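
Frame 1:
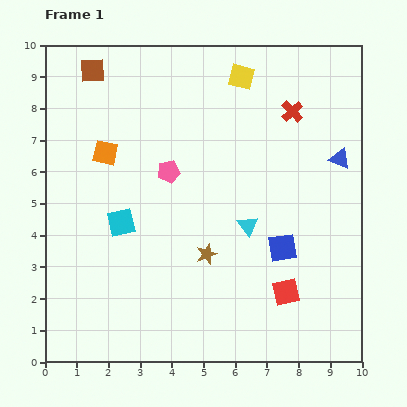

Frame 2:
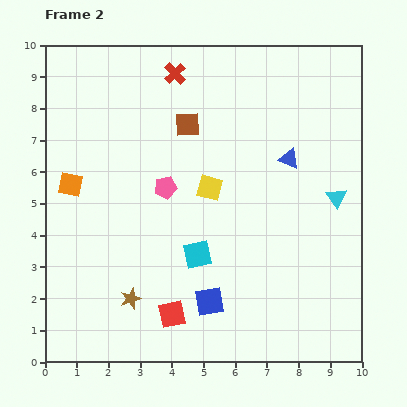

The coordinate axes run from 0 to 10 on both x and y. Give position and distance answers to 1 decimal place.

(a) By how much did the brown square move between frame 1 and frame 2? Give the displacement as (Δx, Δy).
(3.0, -1.7)

The brown square was at (1.5, 9.2) in frame 1 and (4.5, 7.5) in frame 2.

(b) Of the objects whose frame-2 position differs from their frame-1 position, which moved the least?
the pink pentagon

(moved 0.5)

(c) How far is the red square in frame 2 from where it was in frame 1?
3.7

The red square moved from (7.6, 2.2) to (4.0, 1.5), a distance of √(3.6² + 0.7²) ≈ 3.7.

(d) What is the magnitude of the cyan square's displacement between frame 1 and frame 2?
2.6

The cyan square moved from (2.4, 4.4) to (4.8, 3.4), a distance of √(2.4² + 1.0²) ≈ 2.6.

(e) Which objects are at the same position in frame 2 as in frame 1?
none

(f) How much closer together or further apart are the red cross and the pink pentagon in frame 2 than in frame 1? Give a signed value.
-0.7

Distance in frame 1: 4.3. Distance in frame 2: 3.6.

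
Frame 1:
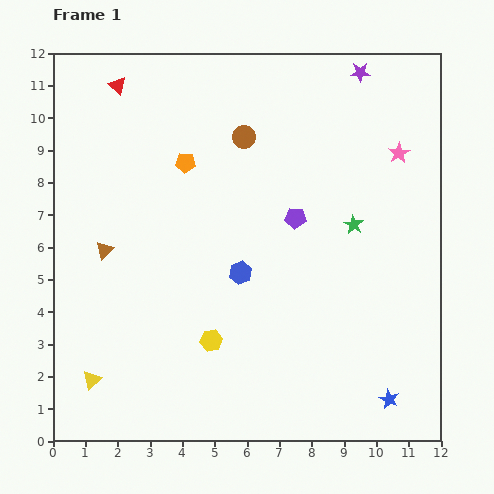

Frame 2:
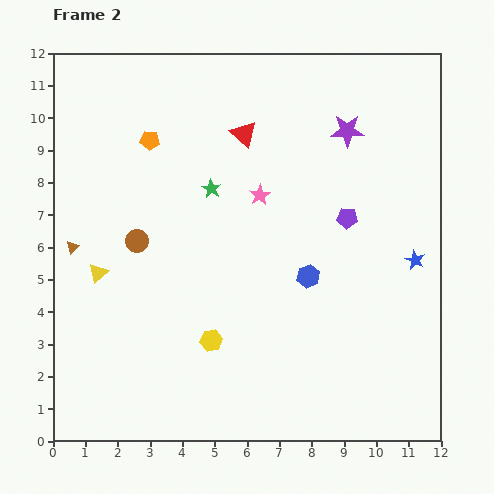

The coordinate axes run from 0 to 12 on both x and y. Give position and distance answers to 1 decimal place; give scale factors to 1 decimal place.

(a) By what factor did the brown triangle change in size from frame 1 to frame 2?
0.7×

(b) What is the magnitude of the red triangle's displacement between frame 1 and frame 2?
4.2

The red triangle moved from (2.0, 11.0) to (5.9, 9.5), a distance of √(3.9² + 1.5²) ≈ 4.2.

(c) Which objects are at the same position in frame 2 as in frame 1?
the yellow hexagon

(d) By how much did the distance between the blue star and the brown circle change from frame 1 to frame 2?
-0.7

Distance in frame 1: 9.3. Distance in frame 2: 8.6.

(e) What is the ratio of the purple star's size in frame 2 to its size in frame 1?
1.7×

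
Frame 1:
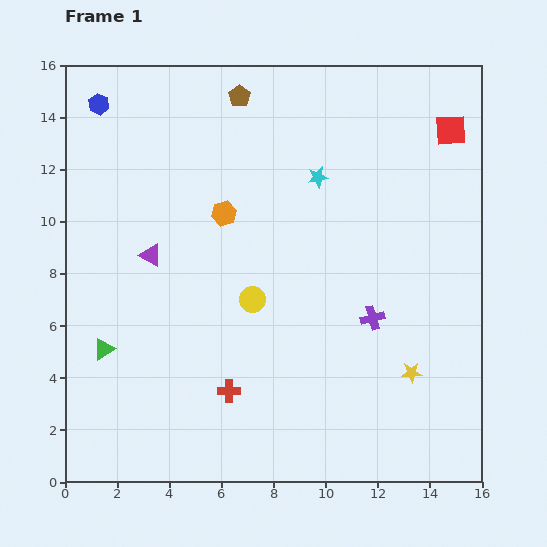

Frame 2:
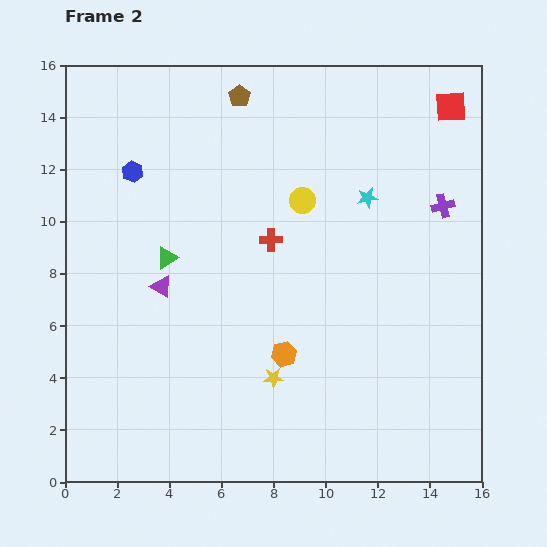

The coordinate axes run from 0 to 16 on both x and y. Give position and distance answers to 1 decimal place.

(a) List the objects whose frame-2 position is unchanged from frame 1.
the brown pentagon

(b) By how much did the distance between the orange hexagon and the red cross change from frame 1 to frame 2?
-2.4

Distance in frame 1: 6.8. Distance in frame 2: 4.4.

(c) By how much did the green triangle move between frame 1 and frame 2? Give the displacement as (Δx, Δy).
(2.4, 3.5)

The green triangle was at (1.5, 5.1) in frame 1 and (3.9, 8.6) in frame 2.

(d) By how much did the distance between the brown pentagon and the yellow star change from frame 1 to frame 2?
-1.6

Distance in frame 1: 12.5. Distance in frame 2: 10.9.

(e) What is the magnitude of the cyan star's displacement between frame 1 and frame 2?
2.1

The cyan star moved from (9.7, 11.7) to (11.6, 10.9), a distance of √(1.9² + 0.8²) ≈ 2.1.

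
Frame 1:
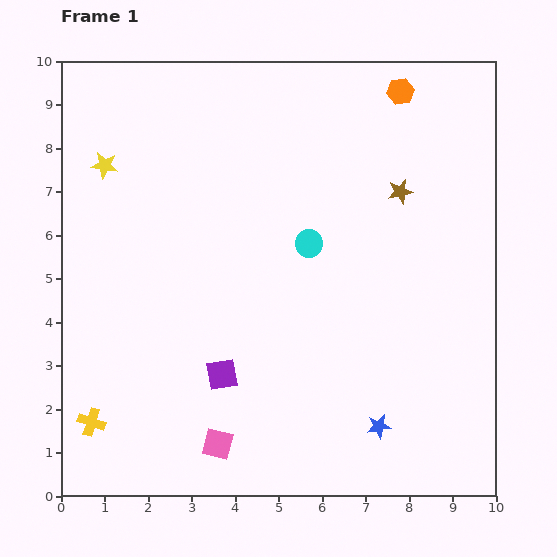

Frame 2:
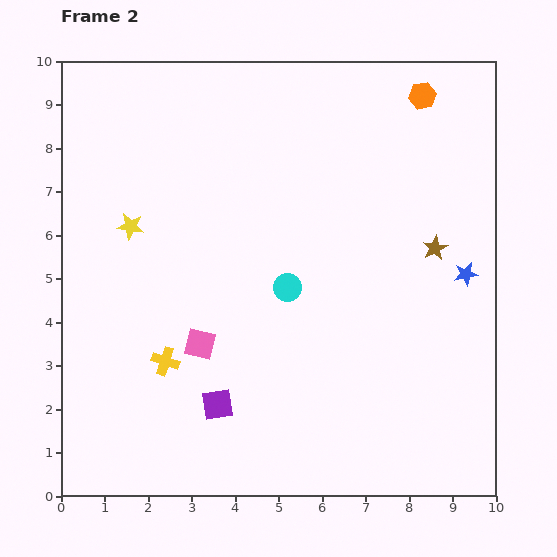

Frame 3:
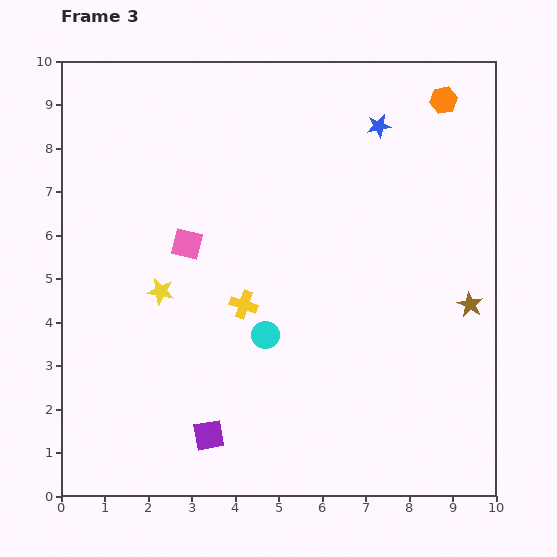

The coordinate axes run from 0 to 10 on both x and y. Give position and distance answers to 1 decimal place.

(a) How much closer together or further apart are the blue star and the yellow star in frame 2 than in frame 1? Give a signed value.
-0.9

Distance in frame 1: 8.7. Distance in frame 2: 7.8.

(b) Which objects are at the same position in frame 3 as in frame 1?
none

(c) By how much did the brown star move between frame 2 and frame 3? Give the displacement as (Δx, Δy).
(0.8, -1.3)

The brown star was at (8.6, 5.7) in frame 2 and (9.4, 4.4) in frame 3.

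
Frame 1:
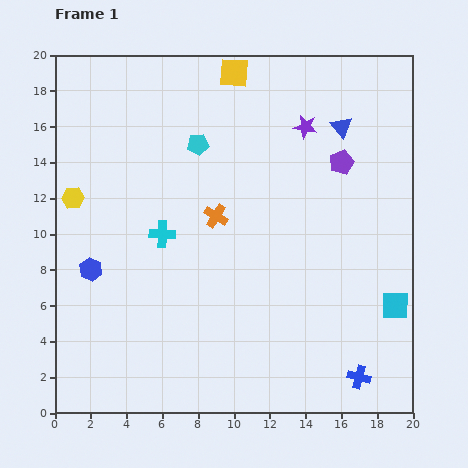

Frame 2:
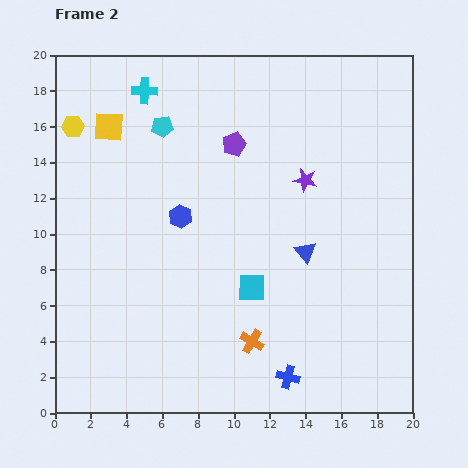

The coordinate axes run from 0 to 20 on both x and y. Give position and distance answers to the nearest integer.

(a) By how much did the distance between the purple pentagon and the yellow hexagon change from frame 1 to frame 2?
-6

Distance in frame 1: 15. Distance in frame 2: 9.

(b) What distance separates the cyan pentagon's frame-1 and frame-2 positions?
2

The cyan pentagon moved from (8, 15) to (6, 16), a distance of √(2² + 1²) ≈ 2.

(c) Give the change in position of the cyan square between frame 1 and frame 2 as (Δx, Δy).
(-8, 1)

The cyan square was at (19, 6) in frame 1 and (11, 7) in frame 2.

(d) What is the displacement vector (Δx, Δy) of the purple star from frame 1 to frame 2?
(0, -3)

The purple star was at (14, 16) in frame 1 and (14, 13) in frame 2.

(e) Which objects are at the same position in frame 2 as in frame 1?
none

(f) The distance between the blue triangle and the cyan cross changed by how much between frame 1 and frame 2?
+1

Distance in frame 1: 12. Distance in frame 2: 13.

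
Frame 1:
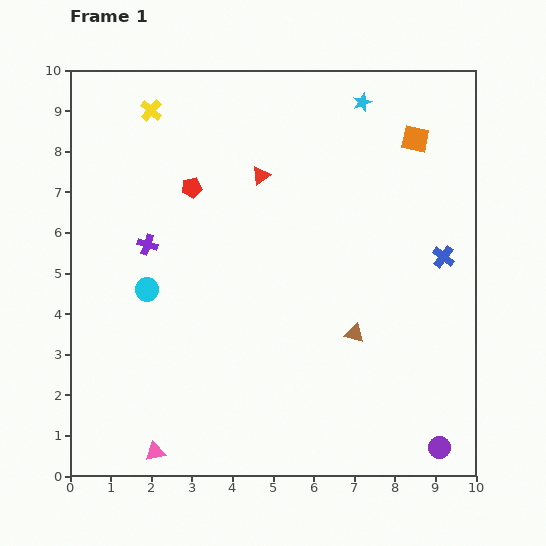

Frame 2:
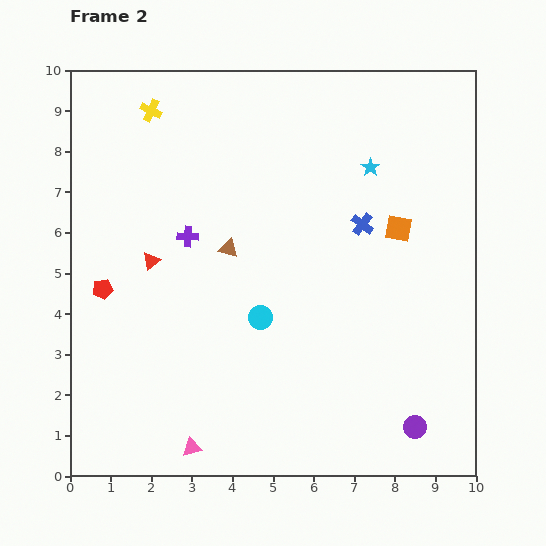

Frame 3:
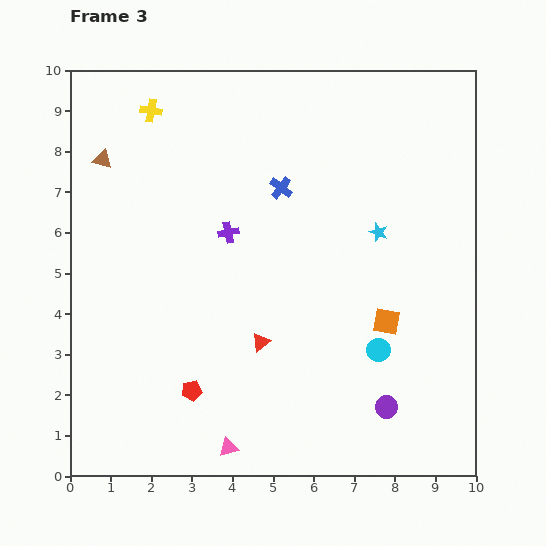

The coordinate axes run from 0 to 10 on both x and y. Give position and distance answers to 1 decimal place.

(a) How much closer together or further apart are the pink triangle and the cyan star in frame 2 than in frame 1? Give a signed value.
-1.8

Distance in frame 1: 10.0. Distance in frame 2: 8.2.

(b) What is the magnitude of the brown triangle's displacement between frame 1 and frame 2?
3.7

The brown triangle moved from (7.0, 3.5) to (3.9, 5.6), a distance of √(3.1² + 2.1²) ≈ 3.7.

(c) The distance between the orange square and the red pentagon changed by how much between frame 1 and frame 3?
-0.5

Distance in frame 1: 5.6. Distance in frame 3: 5.1.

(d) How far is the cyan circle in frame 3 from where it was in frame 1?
5.9

The cyan circle moved from (1.9, 4.6) to (7.6, 3.1), a distance of √(5.7² + 1.5²) ≈ 5.9.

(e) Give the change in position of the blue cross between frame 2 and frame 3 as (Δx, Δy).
(-2.0, 0.9)

The blue cross was at (7.2, 6.2) in frame 2 and (5.2, 7.1) in frame 3.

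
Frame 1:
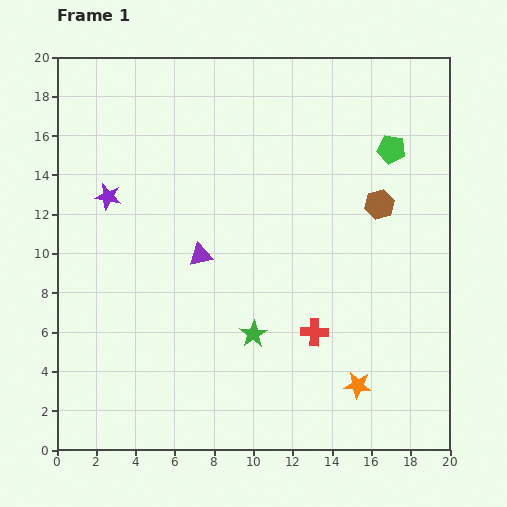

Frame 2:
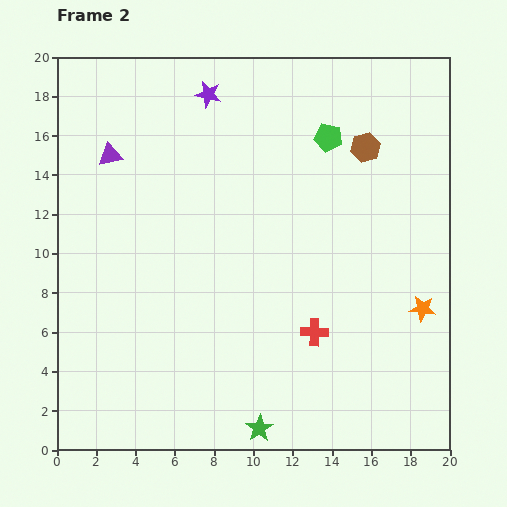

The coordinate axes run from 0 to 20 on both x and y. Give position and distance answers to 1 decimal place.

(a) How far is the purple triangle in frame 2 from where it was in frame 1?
6.9

The purple triangle moved from (7.3, 9.9) to (2.7, 15.0), a distance of √(4.6² + 5.1²) ≈ 6.9.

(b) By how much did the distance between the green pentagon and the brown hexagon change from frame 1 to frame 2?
-0.9

Distance in frame 1: 2.9. Distance in frame 2: 2.0.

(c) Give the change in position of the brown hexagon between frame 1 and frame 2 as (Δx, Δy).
(-0.7, 2.9)

The brown hexagon was at (16.4, 12.5) in frame 1 and (15.7, 15.4) in frame 2.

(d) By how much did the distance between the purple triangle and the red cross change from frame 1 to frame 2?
+6.8

Distance in frame 1: 7.0. Distance in frame 2: 13.8.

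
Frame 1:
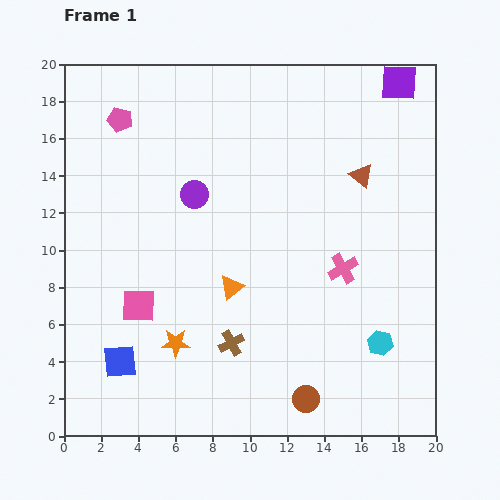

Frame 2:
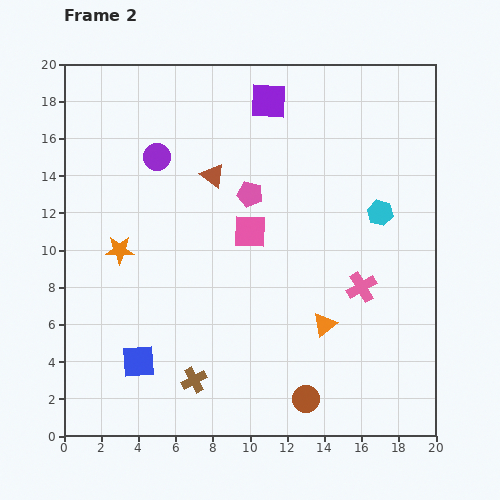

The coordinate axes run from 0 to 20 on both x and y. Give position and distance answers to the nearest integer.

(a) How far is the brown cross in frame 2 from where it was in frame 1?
3

The brown cross moved from (9, 5) to (7, 3), a distance of √(2² + 2²) ≈ 3.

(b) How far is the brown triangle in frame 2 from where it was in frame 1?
8

The brown triangle moved from (16, 14) to (8, 14), a distance of √(8² + 0²) ≈ 8.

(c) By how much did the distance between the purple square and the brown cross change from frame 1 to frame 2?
-1

Distance in frame 1: 17. Distance in frame 2: 16.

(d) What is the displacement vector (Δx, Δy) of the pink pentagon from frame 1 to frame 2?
(7, -4)

The pink pentagon was at (3, 17) in frame 1 and (10, 13) in frame 2.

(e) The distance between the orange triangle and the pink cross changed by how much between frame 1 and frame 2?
-3

Distance in frame 1: 6. Distance in frame 2: 3.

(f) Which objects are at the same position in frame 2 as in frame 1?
the brown circle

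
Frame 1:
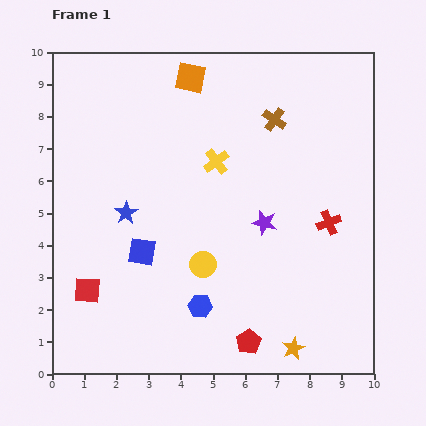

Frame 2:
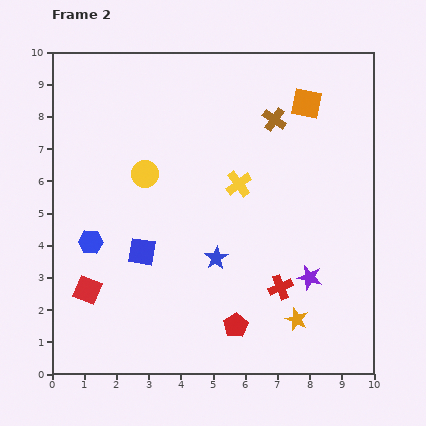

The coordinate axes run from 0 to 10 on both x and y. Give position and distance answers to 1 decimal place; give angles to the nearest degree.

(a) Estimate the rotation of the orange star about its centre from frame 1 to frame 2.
23° counter-clockwise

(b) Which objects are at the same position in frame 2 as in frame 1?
the red square, the brown cross, the blue square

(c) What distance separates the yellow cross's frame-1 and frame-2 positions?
1.0

The yellow cross moved from (5.1, 6.6) to (5.8, 5.9), a distance of √(0.7² + 0.7²) ≈ 1.0.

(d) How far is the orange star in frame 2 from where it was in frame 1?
0.9

The orange star moved from (7.5, 0.8) to (7.6, 1.7), a distance of √(0.1² + 0.9²) ≈ 0.9.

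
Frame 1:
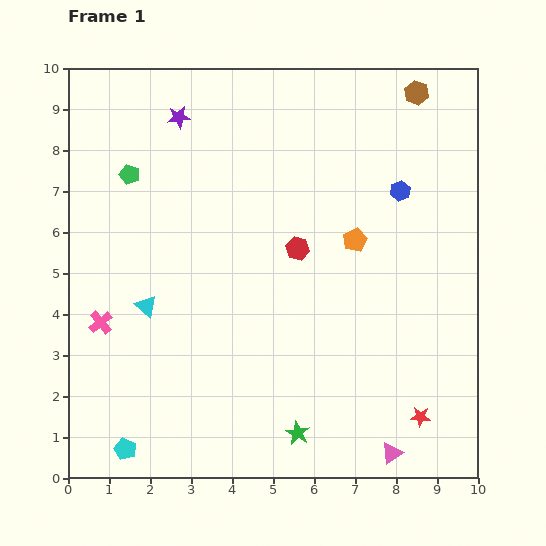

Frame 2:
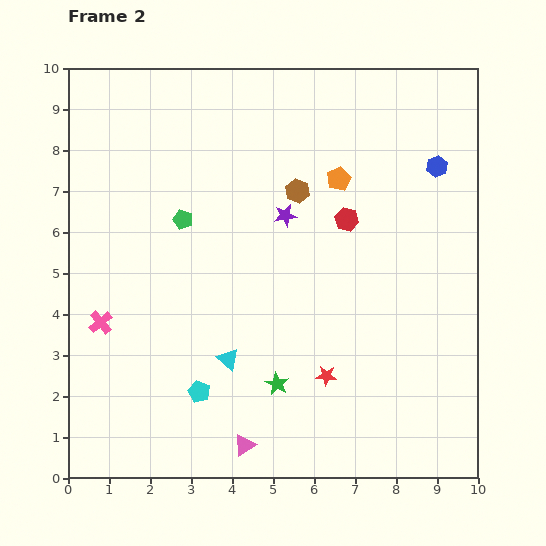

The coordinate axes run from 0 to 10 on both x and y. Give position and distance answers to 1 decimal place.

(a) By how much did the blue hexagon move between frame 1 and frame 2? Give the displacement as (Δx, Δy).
(0.9, 0.6)

The blue hexagon was at (8.1, 7.0) in frame 1 and (9.0, 7.6) in frame 2.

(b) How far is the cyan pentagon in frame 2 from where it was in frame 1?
2.3

The cyan pentagon moved from (1.4, 0.7) to (3.2, 2.1), a distance of √(1.8² + 1.4²) ≈ 2.3.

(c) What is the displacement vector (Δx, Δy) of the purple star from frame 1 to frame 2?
(2.6, -2.4)

The purple star was at (2.7, 8.8) in frame 1 and (5.3, 6.4) in frame 2.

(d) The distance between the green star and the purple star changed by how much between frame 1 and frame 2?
-4.1

Distance in frame 1: 8.2. Distance in frame 2: 4.1.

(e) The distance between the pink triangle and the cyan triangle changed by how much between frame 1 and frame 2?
-4.9

Distance in frame 1: 7.0. Distance in frame 2: 2.1.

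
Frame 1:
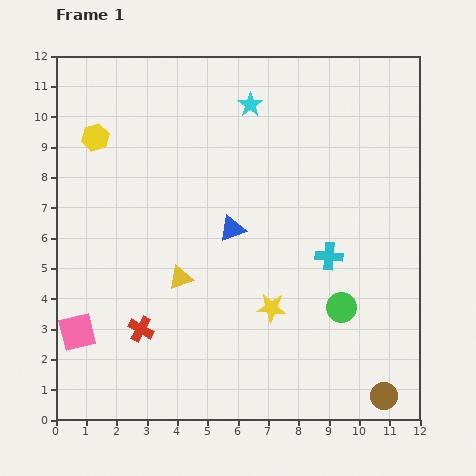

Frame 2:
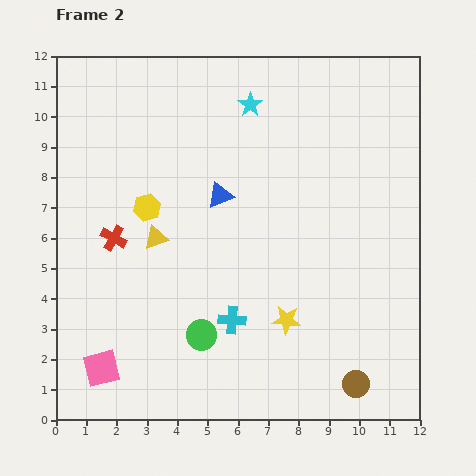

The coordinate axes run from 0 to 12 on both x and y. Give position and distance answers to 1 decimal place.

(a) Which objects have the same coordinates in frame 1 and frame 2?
the cyan star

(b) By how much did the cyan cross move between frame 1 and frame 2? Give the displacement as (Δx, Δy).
(-3.2, -2.1)

The cyan cross was at (9.0, 5.4) in frame 1 and (5.8, 3.3) in frame 2.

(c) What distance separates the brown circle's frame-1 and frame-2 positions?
1.0

The brown circle moved from (10.8, 0.8) to (9.9, 1.2), a distance of √(0.9² + 0.4²) ≈ 1.0.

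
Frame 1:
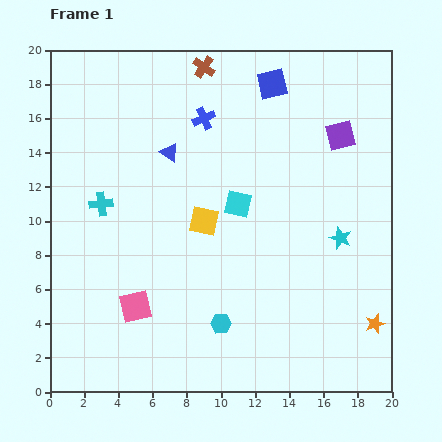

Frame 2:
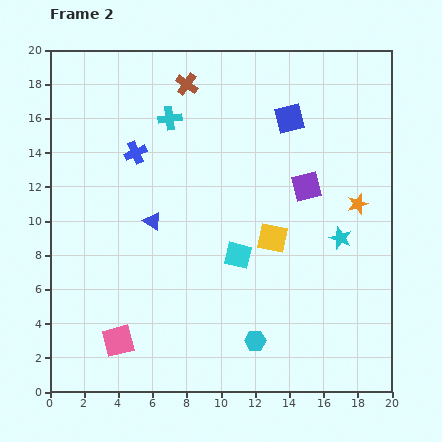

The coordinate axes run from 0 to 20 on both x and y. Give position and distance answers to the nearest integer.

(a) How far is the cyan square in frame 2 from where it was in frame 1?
3

The cyan square moved from (11, 11) to (11, 8), a distance of √(0² + 3²) ≈ 3.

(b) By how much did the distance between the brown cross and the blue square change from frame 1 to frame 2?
+2

Distance in frame 1: 4. Distance in frame 2: 6.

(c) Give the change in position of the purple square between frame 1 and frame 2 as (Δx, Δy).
(-2, -3)

The purple square was at (17, 15) in frame 1 and (15, 12) in frame 2.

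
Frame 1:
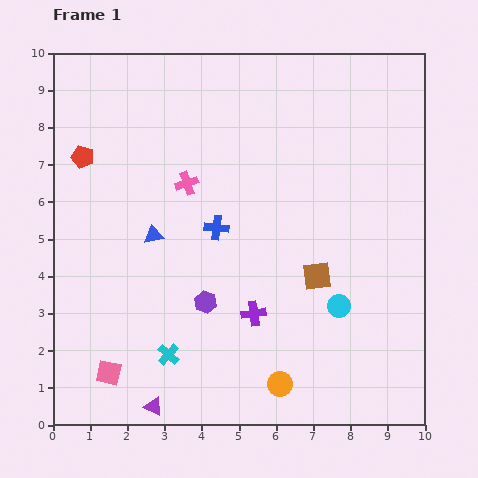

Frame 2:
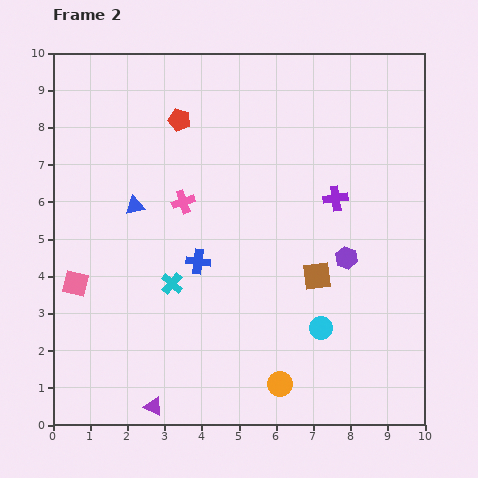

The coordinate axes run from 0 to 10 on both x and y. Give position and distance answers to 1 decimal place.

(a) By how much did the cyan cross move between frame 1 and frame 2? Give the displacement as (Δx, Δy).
(0.1, 1.9)

The cyan cross was at (3.1, 1.9) in frame 1 and (3.2, 3.8) in frame 2.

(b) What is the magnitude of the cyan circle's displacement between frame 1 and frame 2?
0.8

The cyan circle moved from (7.7, 3.2) to (7.2, 2.6), a distance of √(0.5² + 0.6²) ≈ 0.8.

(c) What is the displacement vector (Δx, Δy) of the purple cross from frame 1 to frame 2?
(2.2, 3.1)

The purple cross was at (5.4, 3.0) in frame 1 and (7.6, 6.1) in frame 2.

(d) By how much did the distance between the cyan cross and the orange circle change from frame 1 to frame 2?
+0.9

Distance in frame 1: 3.1. Distance in frame 2: 4.0.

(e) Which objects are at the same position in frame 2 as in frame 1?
the orange circle, the purple triangle, the brown square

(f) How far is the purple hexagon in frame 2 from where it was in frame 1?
4.0

The purple hexagon moved from (4.1, 3.3) to (7.9, 4.5), a distance of √(3.8² + 1.2²) ≈ 4.0.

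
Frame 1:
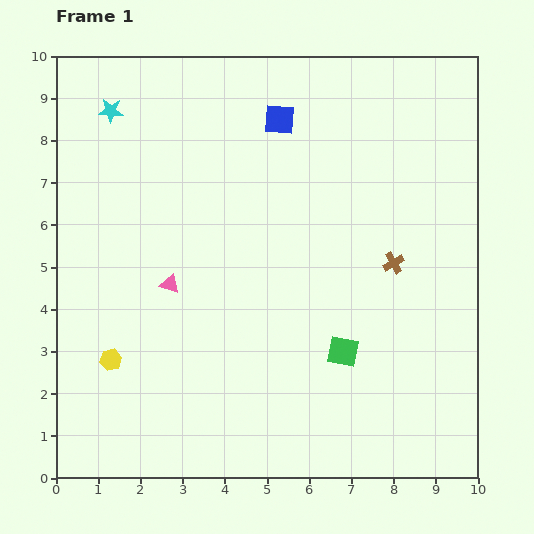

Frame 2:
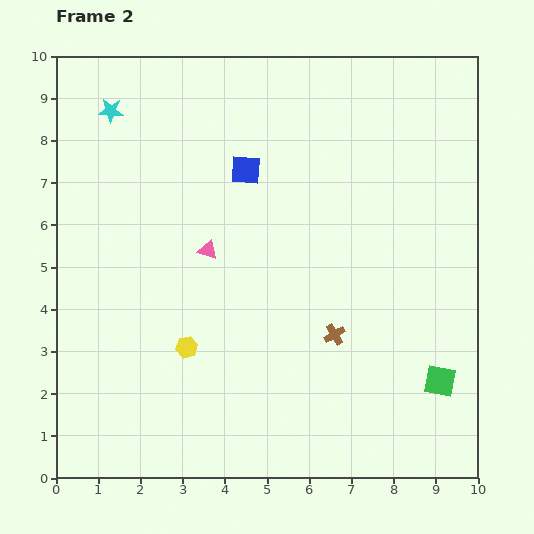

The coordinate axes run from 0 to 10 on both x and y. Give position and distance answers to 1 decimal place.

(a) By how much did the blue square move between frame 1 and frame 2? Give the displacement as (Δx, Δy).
(-0.8, -1.2)

The blue square was at (5.3, 8.5) in frame 1 and (4.5, 7.3) in frame 2.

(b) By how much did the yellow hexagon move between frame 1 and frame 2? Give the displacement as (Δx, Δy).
(1.8, 0.3)

The yellow hexagon was at (1.3, 2.8) in frame 1 and (3.1, 3.1) in frame 2.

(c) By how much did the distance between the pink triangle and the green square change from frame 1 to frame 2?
+1.9

Distance in frame 1: 4.4. Distance in frame 2: 6.3.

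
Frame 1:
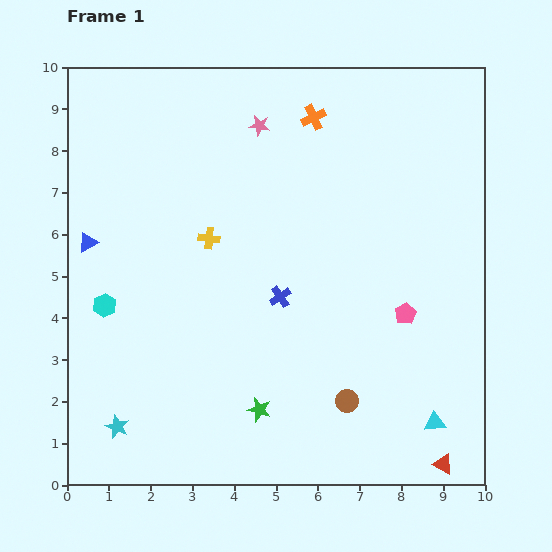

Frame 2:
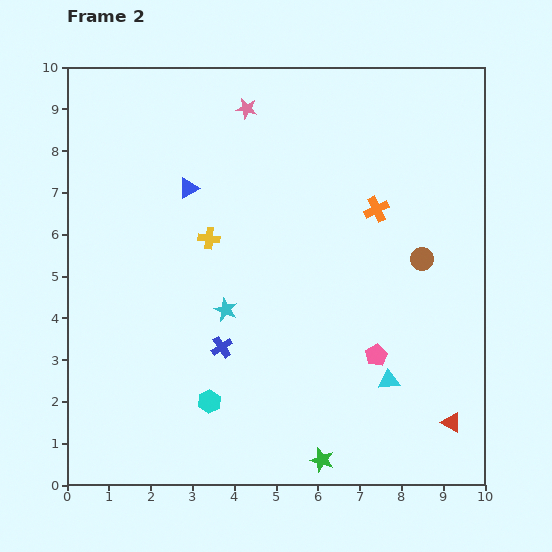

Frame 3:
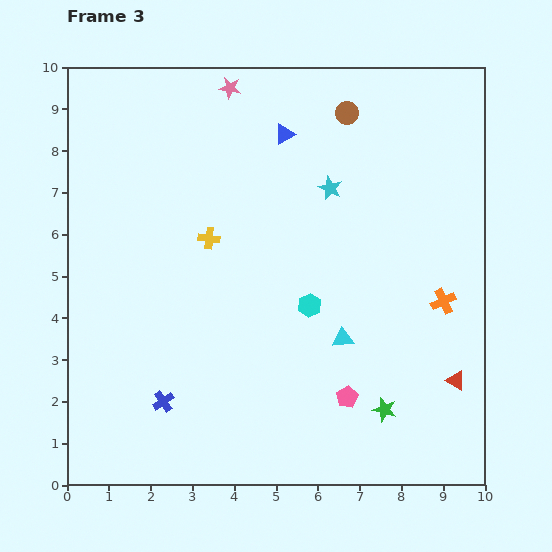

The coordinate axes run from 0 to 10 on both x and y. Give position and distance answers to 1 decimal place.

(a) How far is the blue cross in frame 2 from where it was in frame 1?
1.8

The blue cross moved from (5.1, 4.5) to (3.7, 3.3), a distance of √(1.4² + 1.2²) ≈ 1.8.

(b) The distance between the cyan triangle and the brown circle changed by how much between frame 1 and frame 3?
+3.2

Distance in frame 1: 2.2. Distance in frame 3: 5.4.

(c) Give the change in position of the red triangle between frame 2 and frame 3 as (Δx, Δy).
(0.1, 1.0)

The red triangle was at (9.2, 1.5) in frame 2 and (9.3, 2.5) in frame 3.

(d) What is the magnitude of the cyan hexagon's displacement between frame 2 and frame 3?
3.3

The cyan hexagon moved from (3.4, 2.0) to (5.8, 4.3), a distance of √(2.4² + 2.3²) ≈ 3.3.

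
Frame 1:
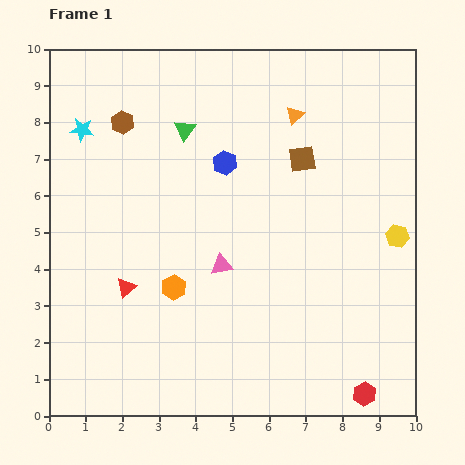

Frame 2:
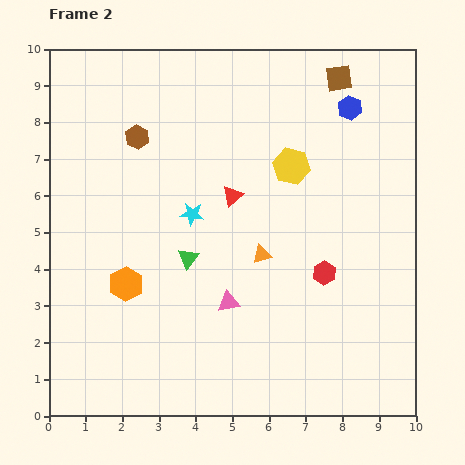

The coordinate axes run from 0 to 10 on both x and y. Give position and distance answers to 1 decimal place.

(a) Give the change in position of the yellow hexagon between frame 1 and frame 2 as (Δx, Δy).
(-2.9, 1.9)

The yellow hexagon was at (9.5, 4.9) in frame 1 and (6.6, 6.8) in frame 2.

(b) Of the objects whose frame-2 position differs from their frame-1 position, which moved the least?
the brown hexagon

(moved 0.6)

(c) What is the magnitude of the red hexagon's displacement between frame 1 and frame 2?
3.5

The red hexagon moved from (8.6, 0.6) to (7.5, 3.9), a distance of √(1.1² + 3.3²) ≈ 3.5.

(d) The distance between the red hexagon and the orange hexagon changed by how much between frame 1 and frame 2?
-0.6

Distance in frame 1: 6.0. Distance in frame 2: 5.4.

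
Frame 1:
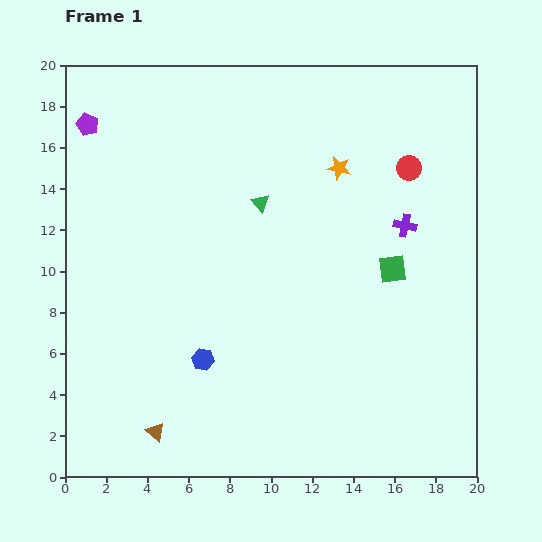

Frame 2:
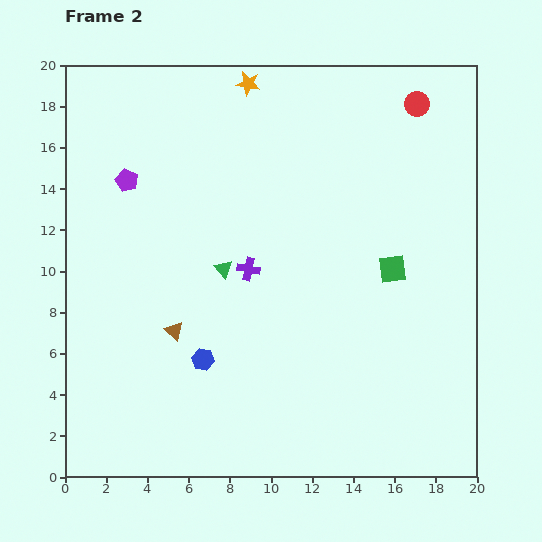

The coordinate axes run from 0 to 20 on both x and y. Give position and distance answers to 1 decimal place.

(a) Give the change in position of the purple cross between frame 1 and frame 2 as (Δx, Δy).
(-7.6, -2.1)

The purple cross was at (16.5, 12.2) in frame 1 and (8.9, 10.1) in frame 2.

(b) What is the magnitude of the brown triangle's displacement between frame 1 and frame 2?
5.0

The brown triangle moved from (4.4, 2.2) to (5.3, 7.1), a distance of √(0.9² + 4.9²) ≈ 5.0.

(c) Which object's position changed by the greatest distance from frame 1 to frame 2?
the purple cross

(moved 7.9; next 6.0)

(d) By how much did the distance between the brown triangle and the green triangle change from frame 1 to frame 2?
-8.4

Distance in frame 1: 12.2. Distance in frame 2: 3.8.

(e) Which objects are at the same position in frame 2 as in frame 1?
the blue hexagon, the green square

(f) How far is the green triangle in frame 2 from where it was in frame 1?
3.7

The green triangle moved from (9.5, 13.3) to (7.7, 10.1), a distance of √(1.8² + 3.2²) ≈ 3.7.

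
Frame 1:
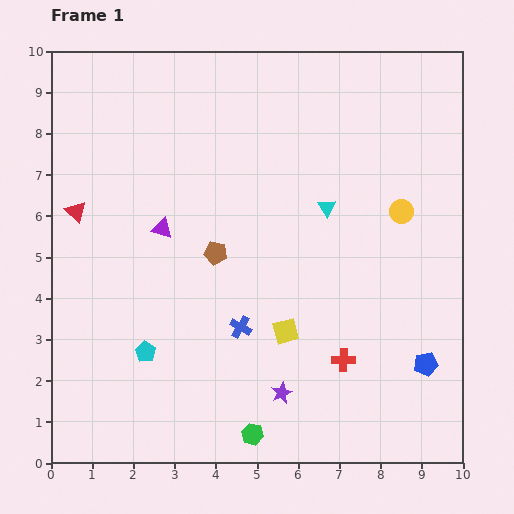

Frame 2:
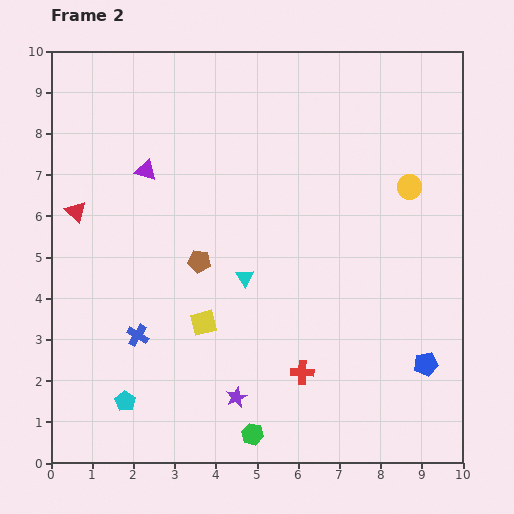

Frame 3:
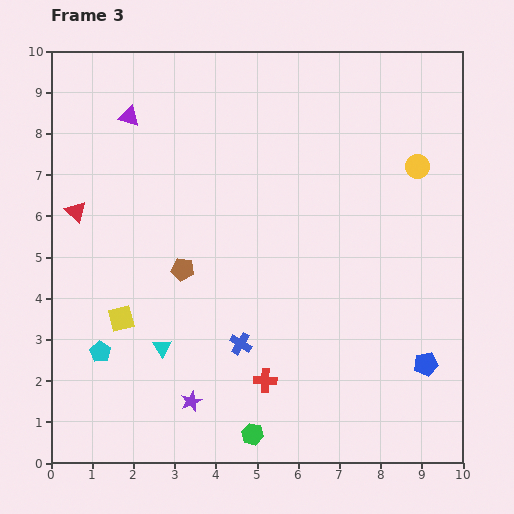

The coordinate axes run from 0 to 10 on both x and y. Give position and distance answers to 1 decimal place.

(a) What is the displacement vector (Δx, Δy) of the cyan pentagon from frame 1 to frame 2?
(-0.5, -1.2)

The cyan pentagon was at (2.3, 2.7) in frame 1 and (1.8, 1.5) in frame 2.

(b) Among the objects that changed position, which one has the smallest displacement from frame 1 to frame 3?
the blue cross

(moved 0.4)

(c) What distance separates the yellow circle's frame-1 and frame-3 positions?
1.2

The yellow circle moved from (8.5, 6.1) to (8.9, 7.2), a distance of √(0.4² + 1.1²) ≈ 1.2.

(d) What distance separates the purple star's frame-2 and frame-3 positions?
1.1

The purple star moved from (4.5, 1.6) to (3.4, 1.5), a distance of √(1.1² + 0.1²) ≈ 1.1.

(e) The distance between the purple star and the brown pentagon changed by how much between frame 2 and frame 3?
-0.2

Distance in frame 2: 3.4. Distance in frame 3: 3.2.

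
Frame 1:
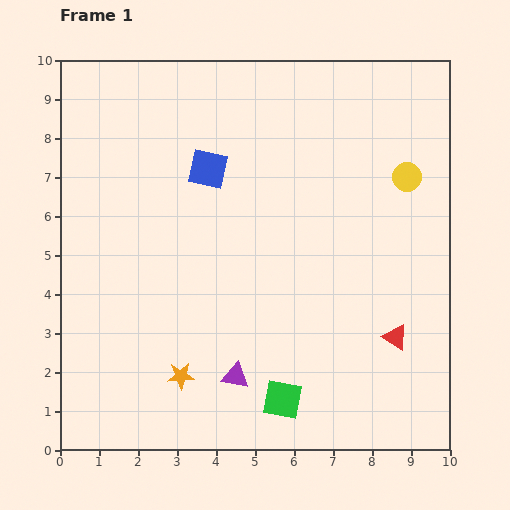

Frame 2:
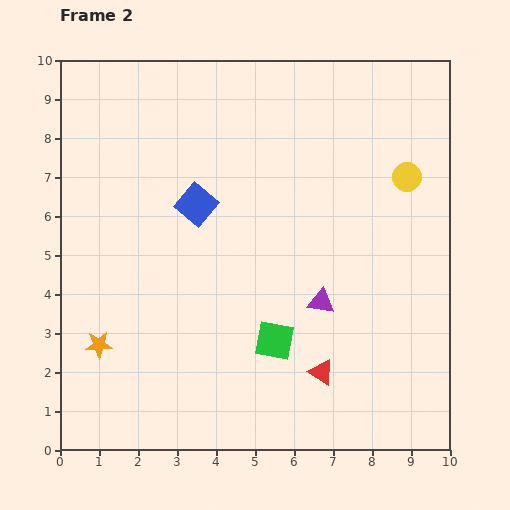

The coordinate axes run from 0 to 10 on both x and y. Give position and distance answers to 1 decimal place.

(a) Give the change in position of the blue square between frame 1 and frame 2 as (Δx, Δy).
(-0.3, -0.9)

The blue square was at (3.8, 7.2) in frame 1 and (3.5, 6.3) in frame 2.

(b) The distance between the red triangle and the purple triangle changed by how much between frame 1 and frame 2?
-2.4

Distance in frame 1: 4.2. Distance in frame 2: 1.8.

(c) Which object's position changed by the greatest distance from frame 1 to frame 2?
the purple triangle

(moved 2.9; next 2.2)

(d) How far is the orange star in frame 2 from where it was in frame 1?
2.2

The orange star moved from (3.1, 1.9) to (1.0, 2.7), a distance of √(2.1² + 0.8²) ≈ 2.2.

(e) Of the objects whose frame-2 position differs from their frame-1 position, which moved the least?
the blue square

(moved 0.9)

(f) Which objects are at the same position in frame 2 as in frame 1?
the yellow circle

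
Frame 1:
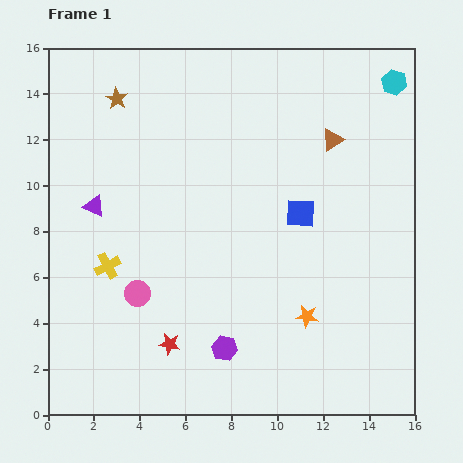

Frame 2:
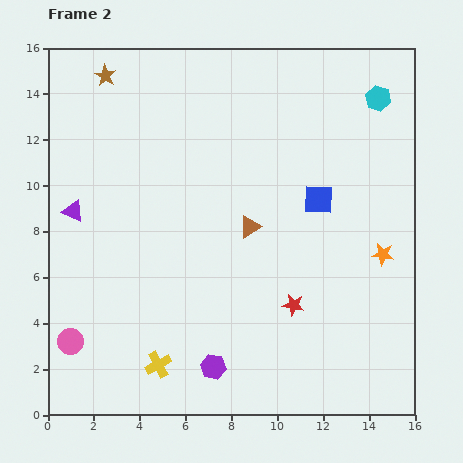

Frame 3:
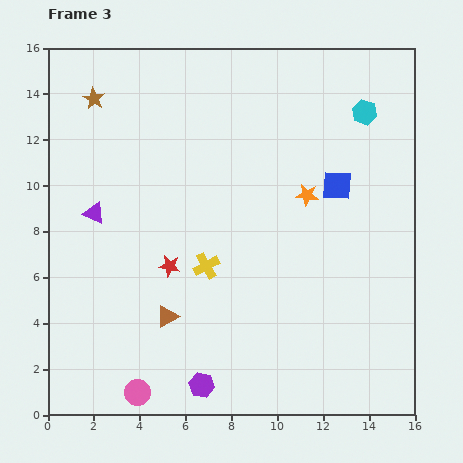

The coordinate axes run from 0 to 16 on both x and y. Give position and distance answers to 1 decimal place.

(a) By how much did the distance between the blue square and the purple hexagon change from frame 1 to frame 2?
+1.8

Distance in frame 1: 6.8. Distance in frame 2: 8.6.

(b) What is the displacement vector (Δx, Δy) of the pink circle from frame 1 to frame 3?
(0.0, -4.3)

The pink circle was at (3.9, 5.3) in frame 1 and (3.9, 1.0) in frame 3.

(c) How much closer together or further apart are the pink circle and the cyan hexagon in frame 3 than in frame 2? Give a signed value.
-1.4

Distance in frame 2: 17.1. Distance in frame 3: 15.7.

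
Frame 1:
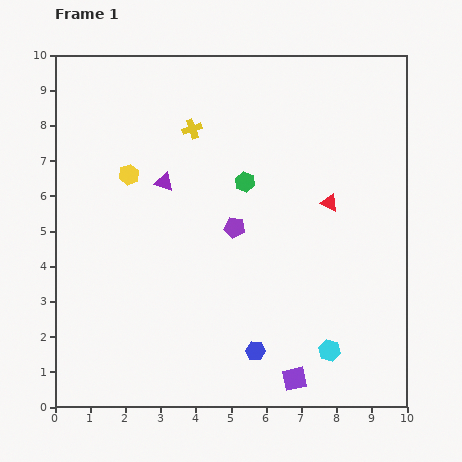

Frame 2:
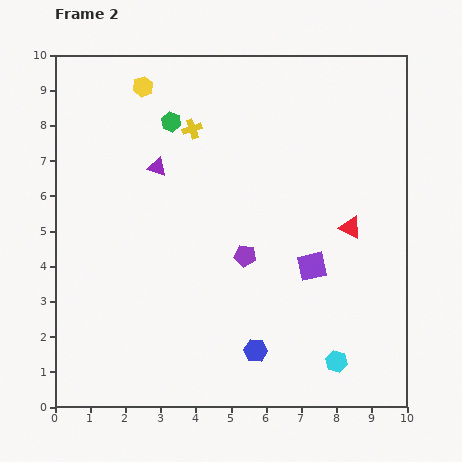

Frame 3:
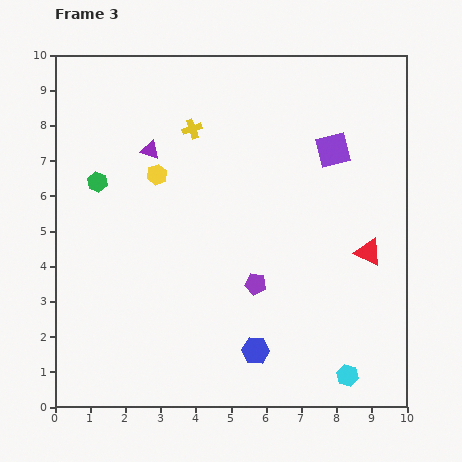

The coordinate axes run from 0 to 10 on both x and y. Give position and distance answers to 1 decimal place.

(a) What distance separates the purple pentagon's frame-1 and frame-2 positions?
0.9

The purple pentagon moved from (5.1, 5.1) to (5.4, 4.3), a distance of √(0.3² + 0.8²) ≈ 0.9.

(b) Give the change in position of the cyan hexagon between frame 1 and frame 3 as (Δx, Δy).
(0.5, -0.7)

The cyan hexagon was at (7.8, 1.6) in frame 1 and (8.3, 0.9) in frame 3.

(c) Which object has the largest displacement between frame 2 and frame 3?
the purple square

(moved 3.4; next 2.7)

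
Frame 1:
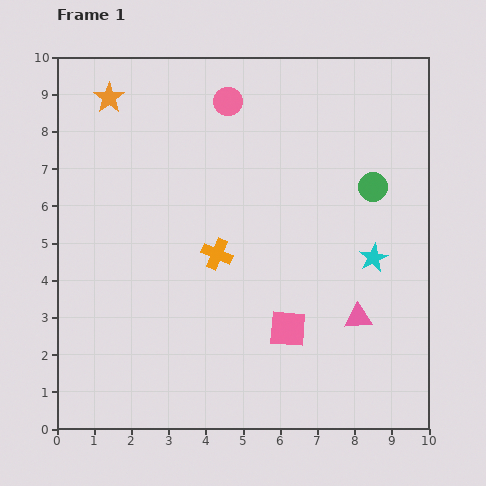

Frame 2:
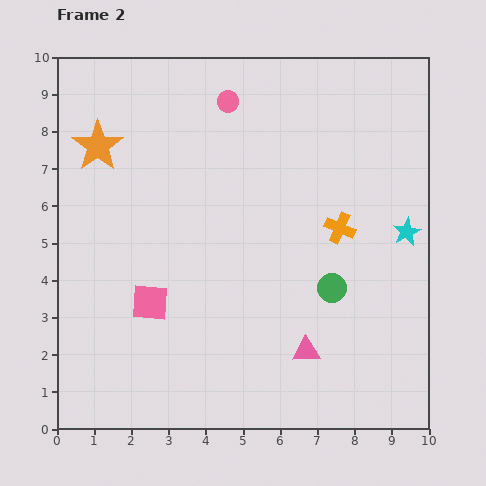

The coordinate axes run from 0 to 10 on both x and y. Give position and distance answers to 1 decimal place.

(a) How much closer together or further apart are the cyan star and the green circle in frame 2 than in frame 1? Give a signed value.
+0.6

Distance in frame 1: 1.9. Distance in frame 2: 2.5.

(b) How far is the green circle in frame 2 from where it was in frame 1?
2.9

The green circle moved from (8.5, 6.5) to (7.4, 3.8), a distance of √(1.1² + 2.7²) ≈ 2.9.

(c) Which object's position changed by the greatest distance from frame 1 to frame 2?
the pink square

(moved 3.8; next 3.4)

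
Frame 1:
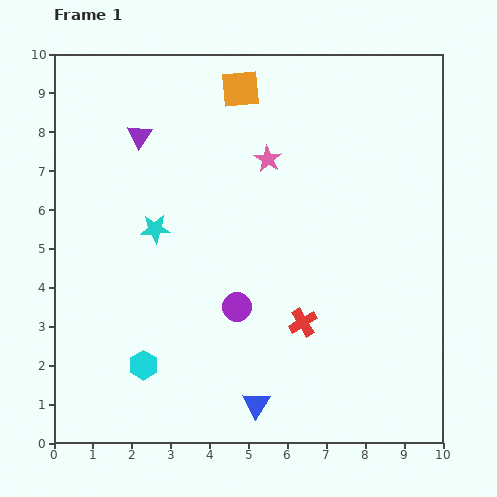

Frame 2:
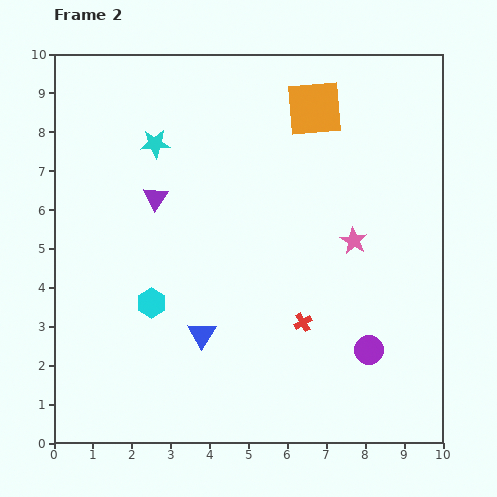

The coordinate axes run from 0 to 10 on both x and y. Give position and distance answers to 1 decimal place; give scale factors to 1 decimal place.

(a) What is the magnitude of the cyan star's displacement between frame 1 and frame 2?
2.2

The cyan star moved from (2.6, 5.5) to (2.6, 7.7), a distance of √(0.0² + 2.2²) ≈ 2.2.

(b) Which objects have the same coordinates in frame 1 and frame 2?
the red cross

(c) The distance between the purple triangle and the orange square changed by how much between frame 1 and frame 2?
+1.8

Distance in frame 1: 2.9. Distance in frame 2: 4.7.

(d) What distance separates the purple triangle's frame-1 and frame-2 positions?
1.6

The purple triangle moved from (2.2, 7.9) to (2.6, 6.3), a distance of √(0.4² + 1.6²) ≈ 1.6.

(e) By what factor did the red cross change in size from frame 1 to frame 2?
0.6×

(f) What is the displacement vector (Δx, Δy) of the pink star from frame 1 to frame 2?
(2.2, -2.1)

The pink star was at (5.5, 7.3) in frame 1 and (7.7, 5.2) in frame 2.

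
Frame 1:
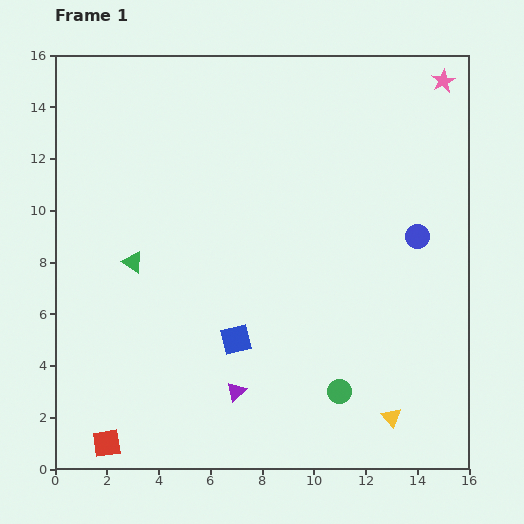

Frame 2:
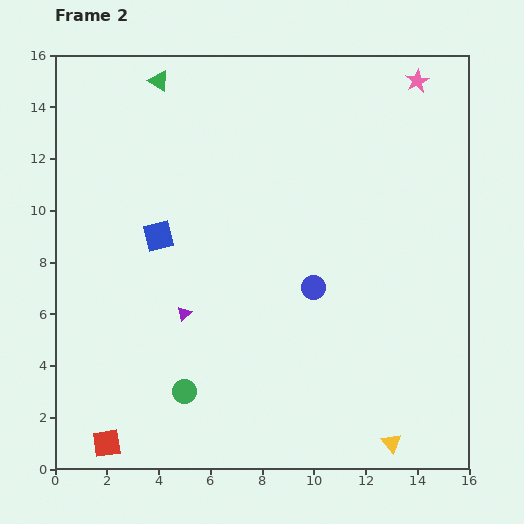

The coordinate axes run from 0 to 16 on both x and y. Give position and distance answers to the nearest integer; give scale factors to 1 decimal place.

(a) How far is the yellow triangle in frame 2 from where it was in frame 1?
1

The yellow triangle moved from (13, 2) to (13, 1), a distance of √(0² + 1²) ≈ 1.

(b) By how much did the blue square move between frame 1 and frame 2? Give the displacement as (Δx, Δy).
(-3, 4)

The blue square was at (7, 5) in frame 1 and (4, 9) in frame 2.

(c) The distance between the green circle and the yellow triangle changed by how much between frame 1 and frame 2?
+6

Distance in frame 1: 2. Distance in frame 2: 8.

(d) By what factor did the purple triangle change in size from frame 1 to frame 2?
0.7×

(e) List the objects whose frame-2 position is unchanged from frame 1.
the red square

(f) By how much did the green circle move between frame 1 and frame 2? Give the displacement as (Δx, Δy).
(-6, 0)

The green circle was at (11, 3) in frame 1 and (5, 3) in frame 2.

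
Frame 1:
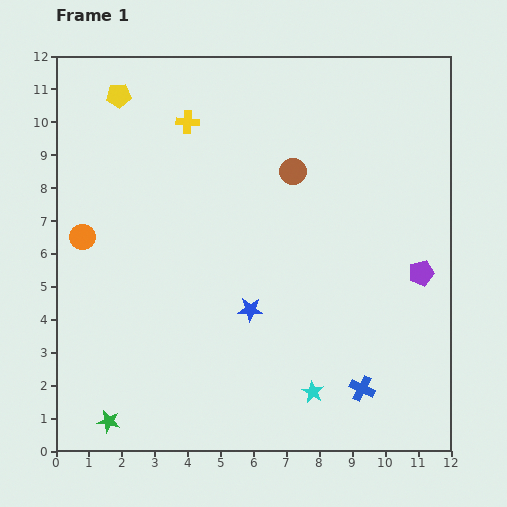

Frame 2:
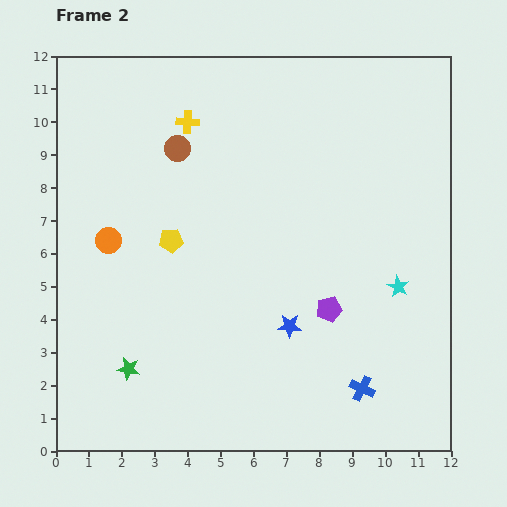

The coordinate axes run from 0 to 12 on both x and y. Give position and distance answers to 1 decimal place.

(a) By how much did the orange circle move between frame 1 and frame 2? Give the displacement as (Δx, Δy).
(0.8, -0.1)

The orange circle was at (0.8, 6.5) in frame 1 and (1.6, 6.4) in frame 2.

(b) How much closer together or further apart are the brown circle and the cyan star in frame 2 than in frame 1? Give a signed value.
+1.2

Distance in frame 1: 6.7. Distance in frame 2: 7.9.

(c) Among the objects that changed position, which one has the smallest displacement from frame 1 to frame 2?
the orange circle

(moved 0.8)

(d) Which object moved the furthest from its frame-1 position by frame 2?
the yellow pentagon

(moved 4.7; next 4.1)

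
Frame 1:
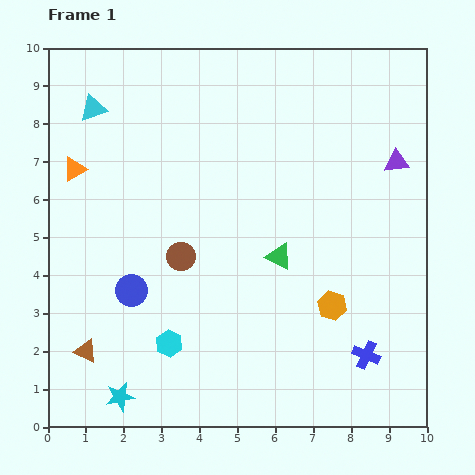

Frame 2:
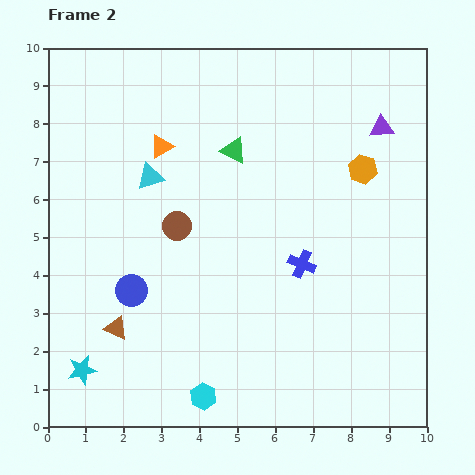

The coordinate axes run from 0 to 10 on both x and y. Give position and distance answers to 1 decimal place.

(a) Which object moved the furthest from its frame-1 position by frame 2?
the orange hexagon

(moved 3.7; next 3.0)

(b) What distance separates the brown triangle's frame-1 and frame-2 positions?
1.0

The brown triangle moved from (1.0, 2.0) to (1.8, 2.6), a distance of √(0.8² + 0.6²) ≈ 1.0.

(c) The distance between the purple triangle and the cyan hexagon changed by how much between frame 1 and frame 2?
+0.8

Distance in frame 1: 7.7. Distance in frame 2: 8.5.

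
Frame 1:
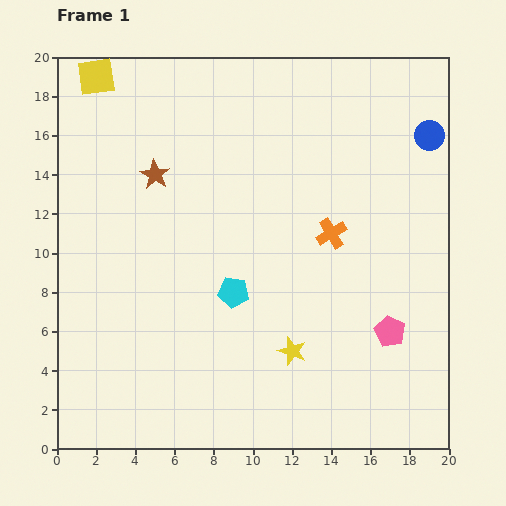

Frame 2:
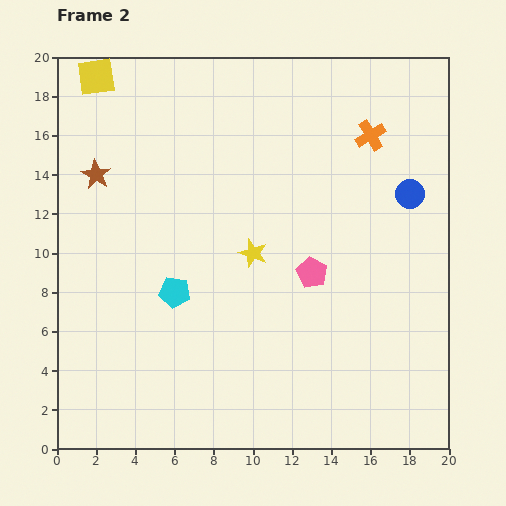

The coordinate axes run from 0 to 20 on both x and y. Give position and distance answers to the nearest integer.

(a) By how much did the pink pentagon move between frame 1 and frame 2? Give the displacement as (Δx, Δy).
(-4, 3)

The pink pentagon was at (17, 6) in frame 1 and (13, 9) in frame 2.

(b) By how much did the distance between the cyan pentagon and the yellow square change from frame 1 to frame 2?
-1

Distance in frame 1: 13. Distance in frame 2: 12.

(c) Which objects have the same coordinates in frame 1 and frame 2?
the yellow square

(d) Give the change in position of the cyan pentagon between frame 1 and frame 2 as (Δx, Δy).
(-3, 0)

The cyan pentagon was at (9, 8) in frame 1 and (6, 8) in frame 2.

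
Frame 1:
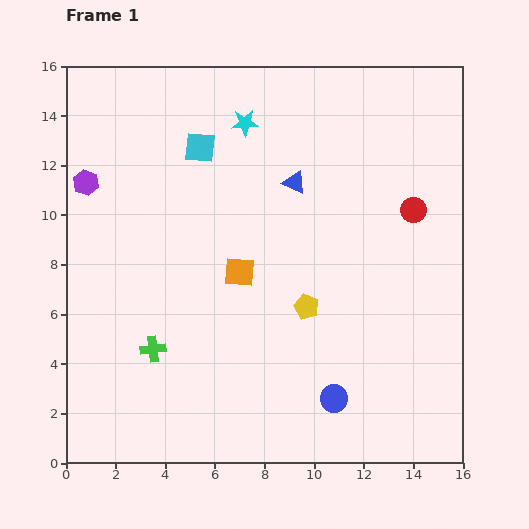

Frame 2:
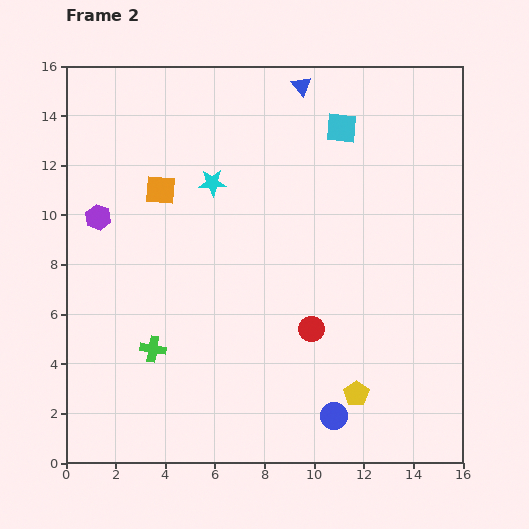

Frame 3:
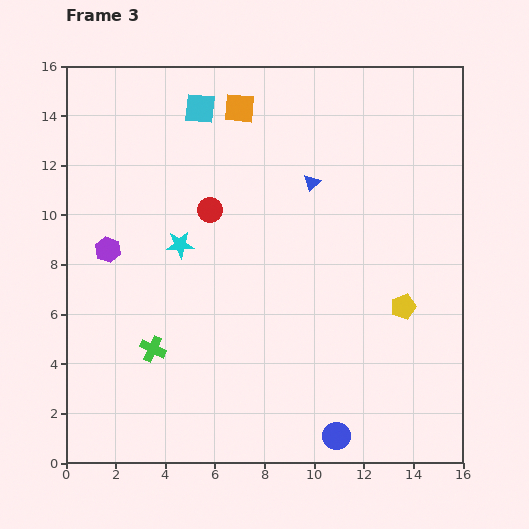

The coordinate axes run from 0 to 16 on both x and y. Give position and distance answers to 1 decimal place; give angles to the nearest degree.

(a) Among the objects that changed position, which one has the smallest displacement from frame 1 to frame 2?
the blue circle

(moved 0.7)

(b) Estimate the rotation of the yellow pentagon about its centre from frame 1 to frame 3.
31° clockwise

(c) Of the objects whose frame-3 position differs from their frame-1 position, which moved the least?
the blue triangle

(moved 0.7)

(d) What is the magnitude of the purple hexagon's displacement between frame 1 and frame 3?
2.8

The purple hexagon moved from (0.8, 11.3) to (1.7, 8.6), a distance of √(0.9² + 2.7²) ≈ 2.8.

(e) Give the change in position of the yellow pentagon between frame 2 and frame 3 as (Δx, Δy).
(1.9, 3.5)

The yellow pentagon was at (11.7, 2.8) in frame 2 and (13.6, 6.3) in frame 3.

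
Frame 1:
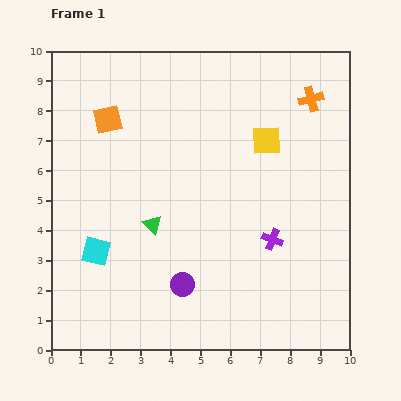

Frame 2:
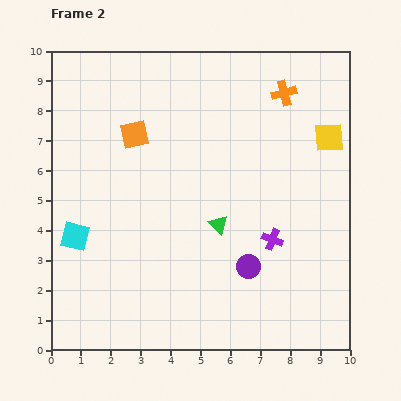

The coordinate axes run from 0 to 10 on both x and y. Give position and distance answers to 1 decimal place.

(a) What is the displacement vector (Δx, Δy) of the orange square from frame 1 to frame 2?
(0.9, -0.5)

The orange square was at (1.9, 7.7) in frame 1 and (2.8, 7.2) in frame 2.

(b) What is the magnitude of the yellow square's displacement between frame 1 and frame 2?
2.1

The yellow square moved from (7.2, 7.0) to (9.3, 7.1), a distance of √(2.1² + 0.1²) ≈ 2.1.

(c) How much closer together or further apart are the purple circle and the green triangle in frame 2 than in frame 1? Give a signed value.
-0.5

Distance in frame 1: 2.2. Distance in frame 2: 1.7.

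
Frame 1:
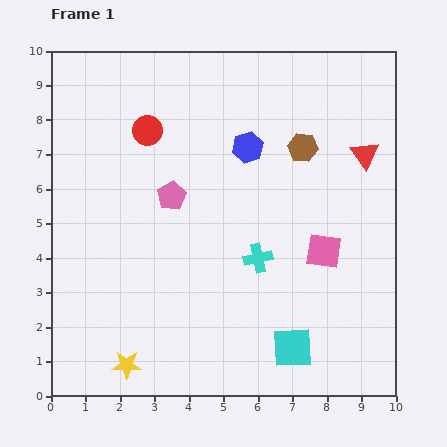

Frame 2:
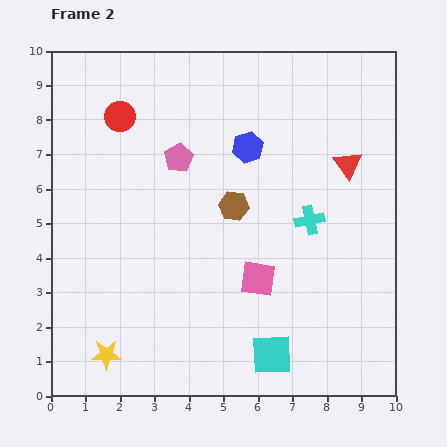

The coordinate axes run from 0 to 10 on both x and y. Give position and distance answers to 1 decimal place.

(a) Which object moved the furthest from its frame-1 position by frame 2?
the brown hexagon

(moved 2.6; next 2.1)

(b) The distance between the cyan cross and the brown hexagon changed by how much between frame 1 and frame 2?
-1.3

Distance in frame 1: 3.5. Distance in frame 2: 2.2.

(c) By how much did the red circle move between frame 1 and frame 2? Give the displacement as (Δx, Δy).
(-0.8, 0.4)

The red circle was at (2.8, 7.7) in frame 1 and (2.0, 8.1) in frame 2.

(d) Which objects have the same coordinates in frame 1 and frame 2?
the blue hexagon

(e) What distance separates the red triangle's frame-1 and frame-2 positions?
0.6

The red triangle moved from (9.1, 7.0) to (8.6, 6.7), a distance of √(0.5² + 0.3²) ≈ 0.6.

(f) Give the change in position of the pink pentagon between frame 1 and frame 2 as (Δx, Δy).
(0.2, 1.1)

The pink pentagon was at (3.5, 5.8) in frame 1 and (3.7, 6.9) in frame 2.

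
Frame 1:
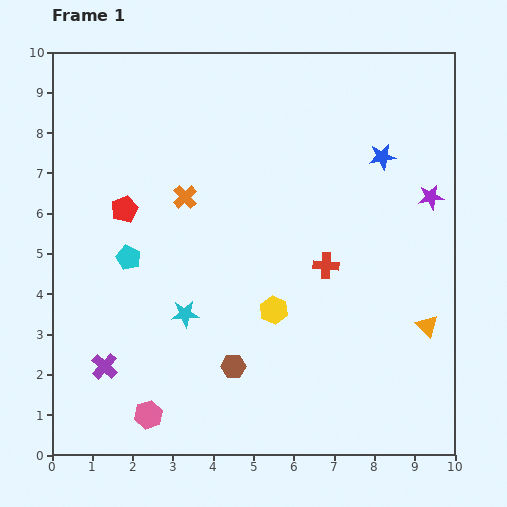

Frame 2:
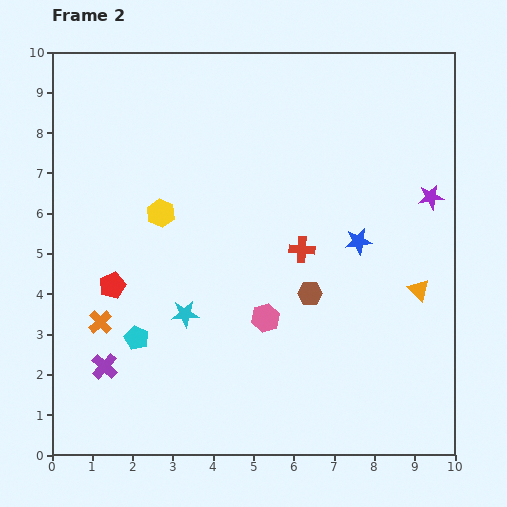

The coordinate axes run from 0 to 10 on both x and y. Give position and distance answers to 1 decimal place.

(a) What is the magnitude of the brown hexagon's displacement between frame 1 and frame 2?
2.6

The brown hexagon moved from (4.5, 2.2) to (6.4, 4.0), a distance of √(1.9² + 1.8²) ≈ 2.6.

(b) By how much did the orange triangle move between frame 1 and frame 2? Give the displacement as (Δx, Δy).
(-0.2, 0.9)

The orange triangle was at (9.3, 3.2) in frame 1 and (9.1, 4.1) in frame 2.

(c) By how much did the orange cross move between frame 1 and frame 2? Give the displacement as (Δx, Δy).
(-2.1, -3.1)

The orange cross was at (3.3, 6.4) in frame 1 and (1.2, 3.3) in frame 2.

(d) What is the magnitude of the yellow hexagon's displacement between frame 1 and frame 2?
3.7

The yellow hexagon moved from (5.5, 3.6) to (2.7, 6.0), a distance of √(2.8² + 2.4²) ≈ 3.7.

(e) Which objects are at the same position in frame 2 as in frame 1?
the purple cross, the cyan star, the purple star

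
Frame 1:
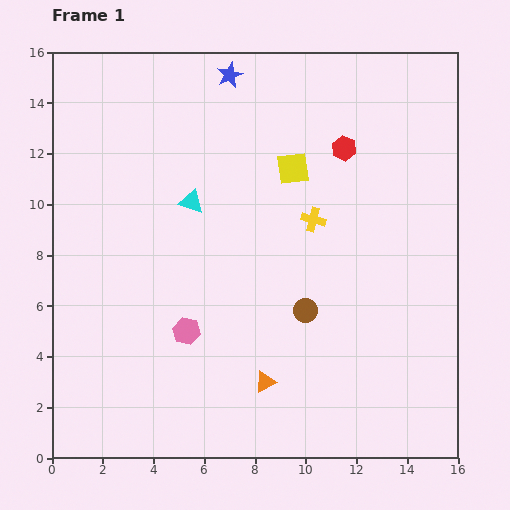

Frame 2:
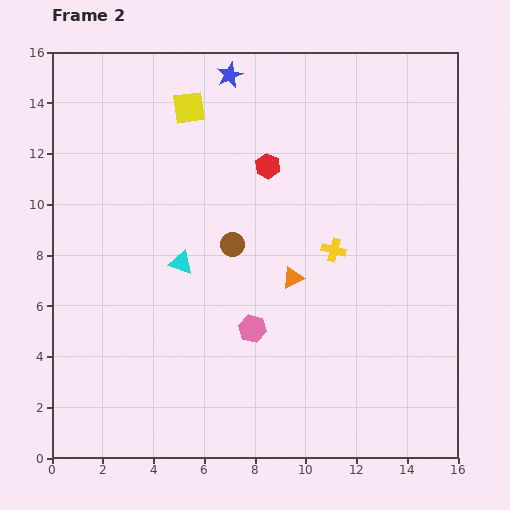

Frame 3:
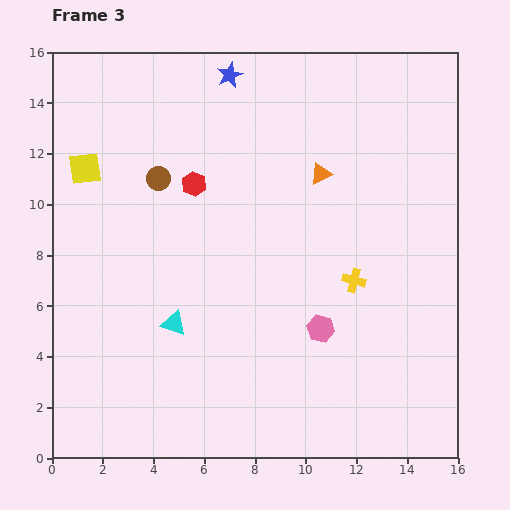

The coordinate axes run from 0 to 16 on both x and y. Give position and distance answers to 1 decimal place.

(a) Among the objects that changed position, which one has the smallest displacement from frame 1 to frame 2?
the yellow cross

(moved 1.4)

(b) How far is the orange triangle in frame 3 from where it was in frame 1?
8.5

The orange triangle moved from (8.4, 3.0) to (10.6, 11.2), a distance of √(2.2² + 8.2²) ≈ 8.5.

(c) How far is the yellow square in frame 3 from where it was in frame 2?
4.8

The yellow square moved from (5.4, 13.8) to (1.3, 11.4), a distance of √(4.1² + 2.4²) ≈ 4.8.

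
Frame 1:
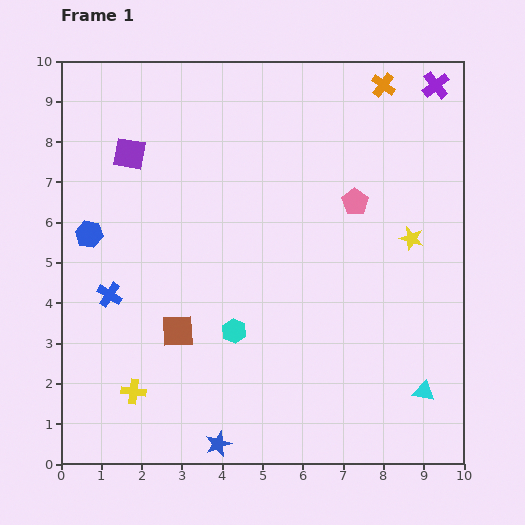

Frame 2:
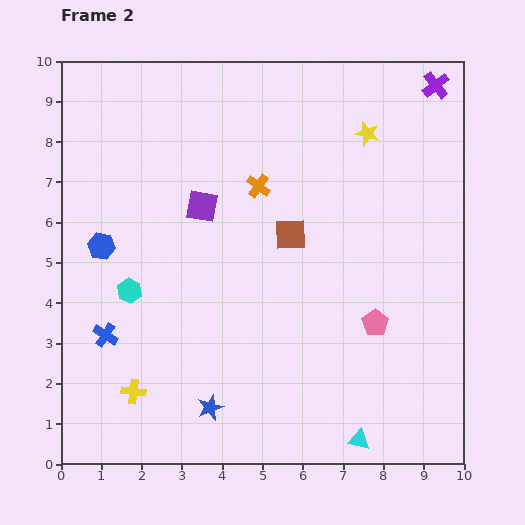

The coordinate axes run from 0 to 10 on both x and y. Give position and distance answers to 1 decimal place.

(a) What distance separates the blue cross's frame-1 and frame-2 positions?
1.0

The blue cross moved from (1.2, 4.2) to (1.1, 3.2), a distance of √(0.1² + 1.0²) ≈ 1.0.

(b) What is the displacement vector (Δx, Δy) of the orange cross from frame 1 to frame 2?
(-3.1, -2.5)

The orange cross was at (8.0, 9.4) in frame 1 and (4.9, 6.9) in frame 2.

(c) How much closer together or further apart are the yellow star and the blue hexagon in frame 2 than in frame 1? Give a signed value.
-0.8

Distance in frame 1: 8.0. Distance in frame 2: 7.2.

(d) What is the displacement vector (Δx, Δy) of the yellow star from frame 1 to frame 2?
(-1.1, 2.6)

The yellow star was at (8.7, 5.6) in frame 1 and (7.6, 8.2) in frame 2.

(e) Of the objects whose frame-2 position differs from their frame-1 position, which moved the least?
the blue hexagon

(moved 0.4)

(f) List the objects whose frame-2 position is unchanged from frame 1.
the purple cross, the yellow cross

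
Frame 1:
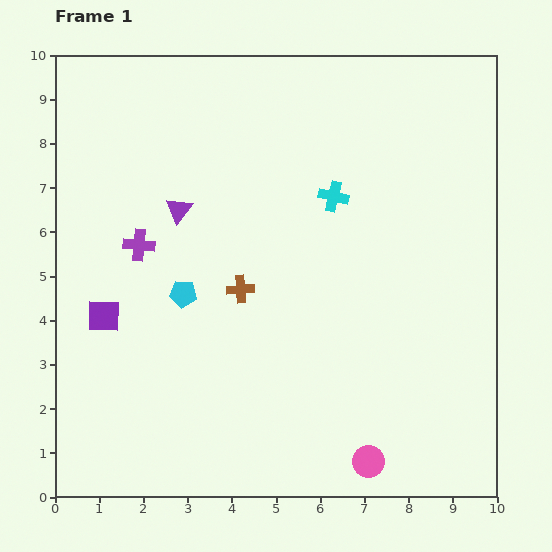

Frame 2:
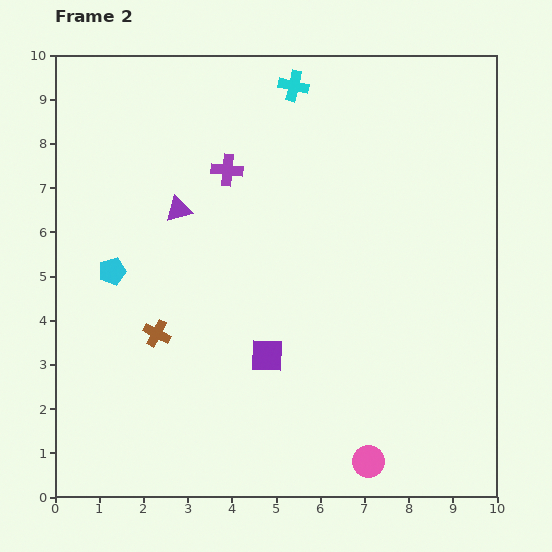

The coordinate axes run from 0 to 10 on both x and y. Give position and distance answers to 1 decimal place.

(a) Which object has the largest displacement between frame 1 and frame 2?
the purple square

(moved 3.8; next 2.7)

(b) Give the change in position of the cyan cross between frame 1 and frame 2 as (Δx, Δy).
(-0.9, 2.5)

The cyan cross was at (6.3, 6.8) in frame 1 and (5.4, 9.3) in frame 2.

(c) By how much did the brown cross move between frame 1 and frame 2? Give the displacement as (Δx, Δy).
(-1.9, -1.0)

The brown cross was at (4.2, 4.7) in frame 1 and (2.3, 3.7) in frame 2.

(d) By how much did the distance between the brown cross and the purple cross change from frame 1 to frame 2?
+1.5

Distance in frame 1: 2.5. Distance in frame 2: 4.0.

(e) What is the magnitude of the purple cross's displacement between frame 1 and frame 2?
2.6

The purple cross moved from (1.9, 5.7) to (3.9, 7.4), a distance of √(2.0² + 1.7²) ≈ 2.6.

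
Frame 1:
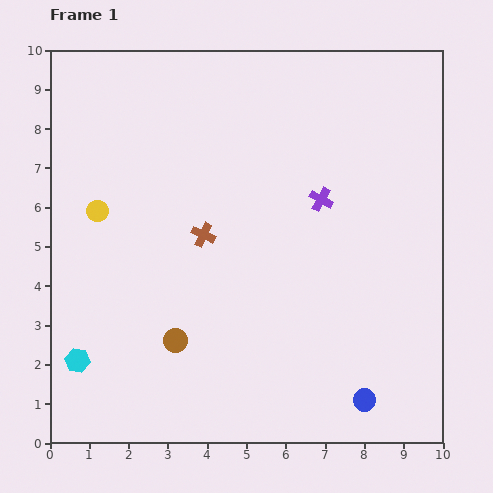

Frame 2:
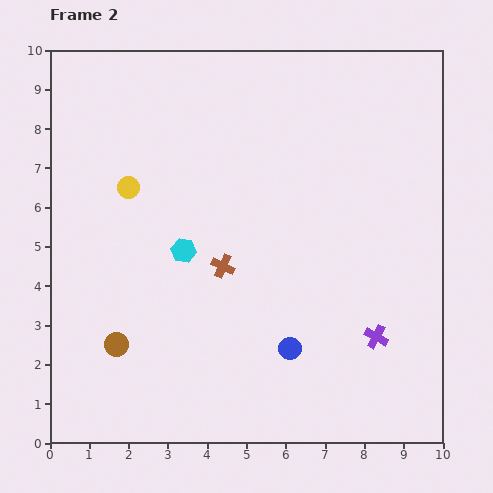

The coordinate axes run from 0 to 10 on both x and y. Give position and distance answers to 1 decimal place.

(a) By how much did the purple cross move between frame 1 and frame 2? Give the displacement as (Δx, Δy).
(1.4, -3.5)

The purple cross was at (6.9, 6.2) in frame 1 and (8.3, 2.7) in frame 2.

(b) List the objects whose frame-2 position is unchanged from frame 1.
none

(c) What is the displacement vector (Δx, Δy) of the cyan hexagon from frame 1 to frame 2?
(2.7, 2.8)

The cyan hexagon was at (0.7, 2.1) in frame 1 and (3.4, 4.9) in frame 2.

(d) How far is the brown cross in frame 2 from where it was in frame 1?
0.9

The brown cross moved from (3.9, 5.3) to (4.4, 4.5), a distance of √(0.5² + 0.8²) ≈ 0.9.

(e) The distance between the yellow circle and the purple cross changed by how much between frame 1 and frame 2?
+1.7

Distance in frame 1: 5.7. Distance in frame 2: 7.4.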